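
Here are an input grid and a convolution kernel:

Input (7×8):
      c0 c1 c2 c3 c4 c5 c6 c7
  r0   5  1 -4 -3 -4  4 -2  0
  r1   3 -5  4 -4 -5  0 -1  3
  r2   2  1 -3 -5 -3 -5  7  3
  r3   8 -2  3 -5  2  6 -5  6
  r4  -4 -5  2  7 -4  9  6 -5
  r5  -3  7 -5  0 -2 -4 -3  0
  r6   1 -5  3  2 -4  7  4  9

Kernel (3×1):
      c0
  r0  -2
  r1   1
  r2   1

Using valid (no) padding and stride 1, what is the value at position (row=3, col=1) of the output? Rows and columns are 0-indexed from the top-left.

6

The receptive field on the input at this output position is [-2 / -5 / 7]. Elementwise product with the kernel and sum: -2·-2 + -5·1 + 7·1.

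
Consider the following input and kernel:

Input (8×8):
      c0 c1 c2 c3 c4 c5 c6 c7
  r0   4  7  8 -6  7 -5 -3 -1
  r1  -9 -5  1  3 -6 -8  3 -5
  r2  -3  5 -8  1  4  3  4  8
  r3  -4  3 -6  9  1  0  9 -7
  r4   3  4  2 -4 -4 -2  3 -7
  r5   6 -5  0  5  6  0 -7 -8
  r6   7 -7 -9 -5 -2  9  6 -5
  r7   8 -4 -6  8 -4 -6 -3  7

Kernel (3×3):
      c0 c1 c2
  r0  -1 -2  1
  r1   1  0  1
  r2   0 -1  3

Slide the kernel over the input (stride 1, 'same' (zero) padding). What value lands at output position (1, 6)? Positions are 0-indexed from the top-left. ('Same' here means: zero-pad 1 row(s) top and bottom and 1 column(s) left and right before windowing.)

17

The receptive field on the zero-padded input at this output position is [-5 -3 -1 / -8 3 -5 / 3 4 8]. Elementwise product with the kernel and sum: -5·-1 + -3·-2 + -1·1 + -8·1 + -5·1 + 4·-1 + 8·3.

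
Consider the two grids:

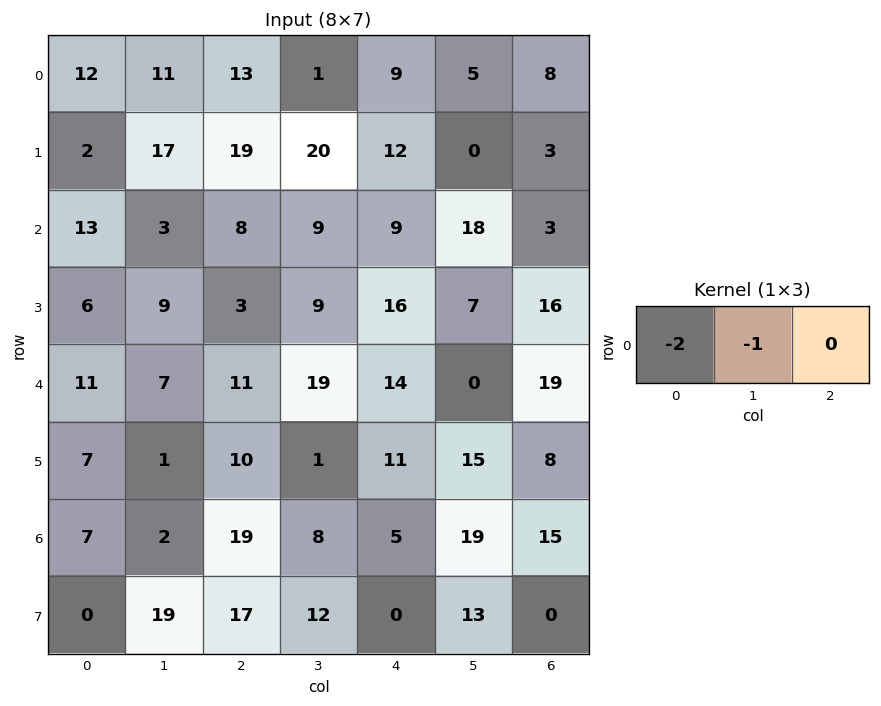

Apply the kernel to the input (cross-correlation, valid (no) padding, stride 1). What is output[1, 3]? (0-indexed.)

The receptive field on the input at this output position is [20 12 0]. Elementwise product with the kernel and sum: 20·-2 + 12·-1.

-52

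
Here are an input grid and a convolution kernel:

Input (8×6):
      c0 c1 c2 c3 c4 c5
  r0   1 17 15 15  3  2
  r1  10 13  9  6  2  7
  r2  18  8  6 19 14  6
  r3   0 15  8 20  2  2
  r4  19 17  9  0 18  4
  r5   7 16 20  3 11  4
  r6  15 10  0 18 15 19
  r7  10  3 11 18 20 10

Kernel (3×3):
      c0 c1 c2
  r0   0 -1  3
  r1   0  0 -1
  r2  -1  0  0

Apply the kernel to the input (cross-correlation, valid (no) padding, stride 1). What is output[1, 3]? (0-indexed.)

-7

The receptive field on the input at this output position is [6 2 7 / 19 14 6 / 20 2 2]. Elementwise product with the kernel and sum: 2·-1 + 7·3 + 6·-1 + 20·-1.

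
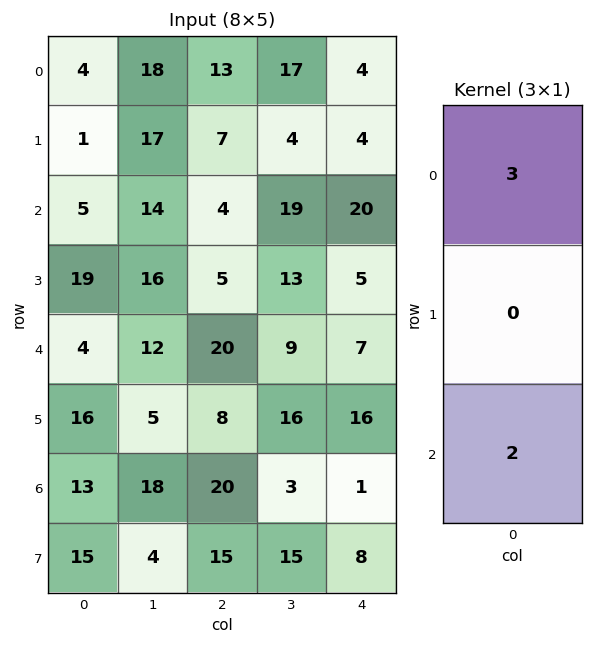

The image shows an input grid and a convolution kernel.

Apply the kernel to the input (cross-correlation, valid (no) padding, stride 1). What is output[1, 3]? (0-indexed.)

The receptive field on the input at this output position is [4 / 19 / 13]. Elementwise product with the kernel and sum: 4·3 + 13·2.

38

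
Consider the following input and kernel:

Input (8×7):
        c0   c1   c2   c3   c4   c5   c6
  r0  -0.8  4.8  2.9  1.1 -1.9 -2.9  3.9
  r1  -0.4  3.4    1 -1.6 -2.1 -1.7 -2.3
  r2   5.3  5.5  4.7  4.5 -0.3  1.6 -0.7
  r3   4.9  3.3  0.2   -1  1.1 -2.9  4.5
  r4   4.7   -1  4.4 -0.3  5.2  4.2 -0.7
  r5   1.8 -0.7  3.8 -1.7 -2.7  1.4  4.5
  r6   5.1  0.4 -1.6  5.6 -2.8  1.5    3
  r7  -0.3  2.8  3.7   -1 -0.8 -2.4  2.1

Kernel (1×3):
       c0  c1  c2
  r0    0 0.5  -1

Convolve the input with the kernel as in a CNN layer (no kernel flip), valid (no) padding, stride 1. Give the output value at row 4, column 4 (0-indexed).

The receptive field on the input at this output position is [5.2 4.2 -0.7]. Elementwise product with the kernel and sum: 4.2·0.5 + -0.7·-1.

2.8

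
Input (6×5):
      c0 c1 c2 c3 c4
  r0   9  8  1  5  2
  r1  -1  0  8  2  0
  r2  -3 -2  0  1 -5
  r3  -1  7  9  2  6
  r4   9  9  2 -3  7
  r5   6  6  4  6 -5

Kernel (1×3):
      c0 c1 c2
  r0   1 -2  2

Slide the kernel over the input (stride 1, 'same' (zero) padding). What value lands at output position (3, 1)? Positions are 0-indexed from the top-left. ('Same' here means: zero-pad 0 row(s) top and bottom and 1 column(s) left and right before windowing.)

The receptive field on the zero-padded input at this output position is [-1 7 9]. Elementwise product with the kernel and sum: -1·1 + 7·-2 + 9·2.

3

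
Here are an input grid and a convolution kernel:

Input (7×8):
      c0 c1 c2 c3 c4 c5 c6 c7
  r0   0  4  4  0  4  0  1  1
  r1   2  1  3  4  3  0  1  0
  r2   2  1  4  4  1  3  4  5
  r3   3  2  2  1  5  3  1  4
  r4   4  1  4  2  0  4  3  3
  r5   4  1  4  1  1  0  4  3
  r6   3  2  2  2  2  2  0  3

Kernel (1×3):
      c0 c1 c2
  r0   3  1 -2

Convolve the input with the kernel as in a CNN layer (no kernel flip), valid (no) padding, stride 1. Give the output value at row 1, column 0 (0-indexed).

1

The receptive field on the input at this output position is [2 1 3]. Elementwise product with the kernel and sum: 2·3 + 1·1 + 3·-2.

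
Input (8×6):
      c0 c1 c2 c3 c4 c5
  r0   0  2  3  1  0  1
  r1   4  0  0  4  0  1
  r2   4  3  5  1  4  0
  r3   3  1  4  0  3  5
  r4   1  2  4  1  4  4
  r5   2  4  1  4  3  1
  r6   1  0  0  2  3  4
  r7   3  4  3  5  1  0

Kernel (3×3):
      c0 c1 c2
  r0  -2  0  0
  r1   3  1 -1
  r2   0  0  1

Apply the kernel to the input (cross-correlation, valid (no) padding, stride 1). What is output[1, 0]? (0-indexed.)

The receptive field on the input at this output position is [4 0 0 / 4 3 5 / 3 1 4]. Elementwise product with the kernel and sum: 4·-2 + 4·3 + 3·1 + 5·-1 + 4·1.

6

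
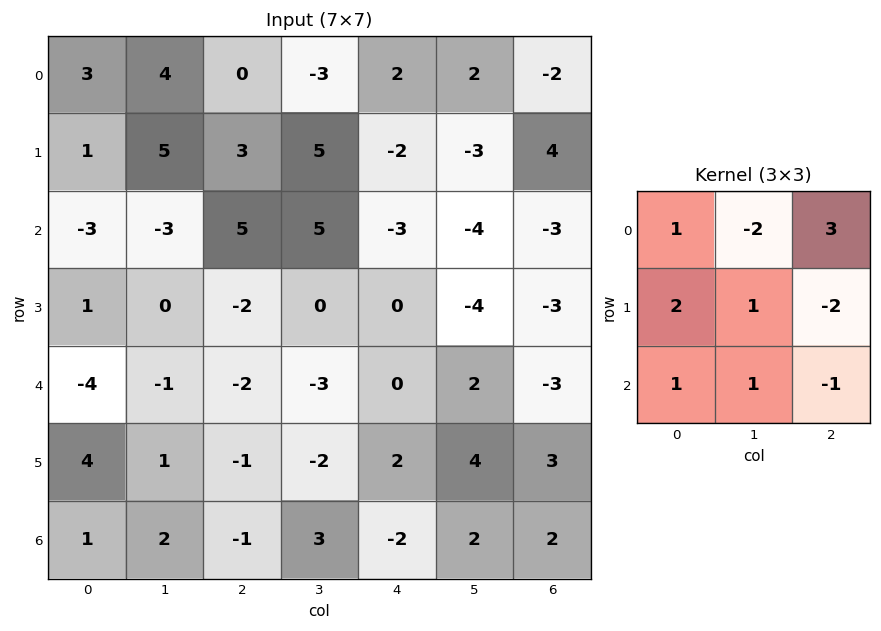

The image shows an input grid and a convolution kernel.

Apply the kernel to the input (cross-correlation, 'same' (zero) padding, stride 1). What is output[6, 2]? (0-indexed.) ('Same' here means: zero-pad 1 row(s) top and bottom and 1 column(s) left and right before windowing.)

-6

The receptive field on the zero-padded input at this output position is [1 -1 -2 / 2 -1 3 / 0 0 0]. Elementwise product with the kernel and sum: 1·1 + -1·-2 + -2·3 + 2·2 + -1·1 + 3·-2 + 0·1 + 0·1 + 0·-1.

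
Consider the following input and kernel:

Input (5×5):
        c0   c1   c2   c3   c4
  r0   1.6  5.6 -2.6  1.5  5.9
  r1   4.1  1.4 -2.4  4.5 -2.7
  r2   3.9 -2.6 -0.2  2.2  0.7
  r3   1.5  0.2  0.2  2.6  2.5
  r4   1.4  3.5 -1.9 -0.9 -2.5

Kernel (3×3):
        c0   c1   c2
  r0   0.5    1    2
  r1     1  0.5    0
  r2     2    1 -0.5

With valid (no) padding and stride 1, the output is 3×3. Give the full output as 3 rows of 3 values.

Output[0,0]: The receptive field on the input at this output position is [1.6 5.6 -2.6 / 4.1 1.4 -2.4 / 3.9 -2.6 -0.2]. Elementwise product with the kernel and sum: 1.6·0.5 + 5.6·1 + -2.6·2 + 4.1·1 + 1.4·0.5 + 3.9·2 + -2.6·1 + -0.2·-0.5.
Output[0,1]: The receptive field on the input at this output position is [5.6 -2.6 1.5 / 1.4 -2.4 4.5 / -2.6 -0.2 2.2]. Elementwise product with the kernel and sum: 5.6·0.5 + -2.6·1 + 1.5·2 + 1.4·1 + -2.4·0.5 + -2.6·2 + -0.2·1 + 2.2·-0.5.

11.3 -3.1 13.3
4.35 3.9 0.55
7.8 8.75 1.55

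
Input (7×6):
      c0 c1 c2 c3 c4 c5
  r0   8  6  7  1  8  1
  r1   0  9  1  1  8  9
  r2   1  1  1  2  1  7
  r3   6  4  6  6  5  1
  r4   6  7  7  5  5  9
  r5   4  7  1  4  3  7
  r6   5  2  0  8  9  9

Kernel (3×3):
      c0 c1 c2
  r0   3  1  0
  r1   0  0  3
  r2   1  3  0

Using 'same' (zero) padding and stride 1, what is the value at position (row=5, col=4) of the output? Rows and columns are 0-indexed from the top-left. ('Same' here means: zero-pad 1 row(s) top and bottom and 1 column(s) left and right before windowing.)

76

The receptive field on the zero-padded input at this output position is [5 5 9 / 4 3 7 / 8 9 9]. Elementwise product with the kernel and sum: 5·3 + 5·1 + 7·3 + 8·1 + 9·3.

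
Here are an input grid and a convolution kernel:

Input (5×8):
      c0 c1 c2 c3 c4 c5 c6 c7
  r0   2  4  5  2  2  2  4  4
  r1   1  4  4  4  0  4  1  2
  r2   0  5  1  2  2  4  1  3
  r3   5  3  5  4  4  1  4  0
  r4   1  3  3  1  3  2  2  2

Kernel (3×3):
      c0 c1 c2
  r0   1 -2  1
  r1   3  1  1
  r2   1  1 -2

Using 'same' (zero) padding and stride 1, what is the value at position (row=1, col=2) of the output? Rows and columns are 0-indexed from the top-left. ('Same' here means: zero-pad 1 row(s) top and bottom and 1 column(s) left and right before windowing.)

The receptive field on the zero-padded input at this output position is [4 5 2 / 4 4 4 / 5 1 2]. Elementwise product with the kernel and sum: 4·1 + 5·-2 + 2·1 + 4·3 + 4·1 + 4·1 + 5·1 + 1·1 + 2·-2.

18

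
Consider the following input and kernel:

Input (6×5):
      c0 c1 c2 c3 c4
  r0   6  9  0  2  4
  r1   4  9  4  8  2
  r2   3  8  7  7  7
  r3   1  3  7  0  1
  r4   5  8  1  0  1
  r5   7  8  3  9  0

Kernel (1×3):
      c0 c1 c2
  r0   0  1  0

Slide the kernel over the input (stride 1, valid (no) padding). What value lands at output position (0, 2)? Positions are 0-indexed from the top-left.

The receptive field on the input at this output position is [0 2 4]. Elementwise product with the kernel and sum: 2·1.

2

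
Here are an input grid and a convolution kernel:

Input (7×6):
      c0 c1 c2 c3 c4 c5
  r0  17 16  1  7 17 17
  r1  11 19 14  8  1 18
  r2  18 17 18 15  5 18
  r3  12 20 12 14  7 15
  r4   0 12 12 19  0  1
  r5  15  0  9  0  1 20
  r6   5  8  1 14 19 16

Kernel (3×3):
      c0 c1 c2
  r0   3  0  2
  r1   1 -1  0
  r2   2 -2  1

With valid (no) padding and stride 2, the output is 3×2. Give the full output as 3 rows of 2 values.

Output[0,0]: The receptive field on the input at this output position is [17 16 1 / 11 19 14 / 18 17 18]. Elementwise product with the kernel and sum: 17·3 + 1·2 + 11·1 + 19·-1 + 18·2 + 17·-2 + 18·1.

65 54
70 48
34 38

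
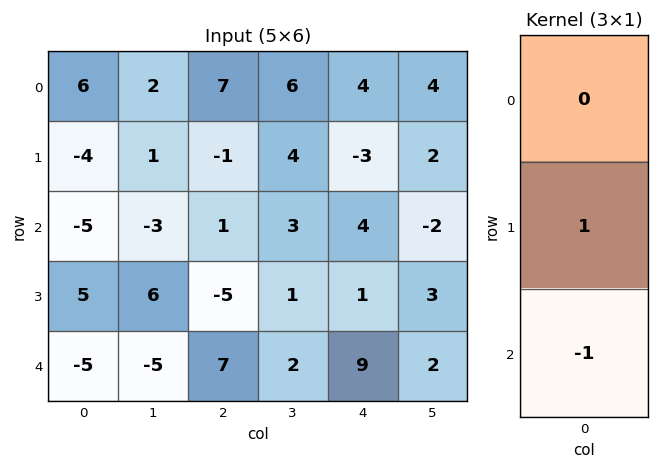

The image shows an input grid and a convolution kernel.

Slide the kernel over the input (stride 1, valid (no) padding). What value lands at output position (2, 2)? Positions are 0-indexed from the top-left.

-12

The receptive field on the input at this output position is [1 / -5 / 7]. Elementwise product with the kernel and sum: -5·1 + 7·-1.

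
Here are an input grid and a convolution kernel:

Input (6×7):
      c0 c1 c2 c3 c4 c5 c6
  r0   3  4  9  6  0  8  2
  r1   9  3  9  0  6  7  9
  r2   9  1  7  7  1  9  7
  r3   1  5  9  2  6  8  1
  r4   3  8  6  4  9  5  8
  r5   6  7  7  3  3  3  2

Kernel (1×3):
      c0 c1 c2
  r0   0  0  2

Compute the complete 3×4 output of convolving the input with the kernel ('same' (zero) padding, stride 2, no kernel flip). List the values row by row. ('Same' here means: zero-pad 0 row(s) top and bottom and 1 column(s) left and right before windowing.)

Output[0,0]: The receptive field on the zero-padded input at this output position is [0 3 4]. Elementwise product with the kernel and sum: 4·2.
Output[0,1]: The receptive field on the zero-padded input at this output position is [4 9 6]. Elementwise product with the kernel and sum: 6·2.

8 12 16 0
2 14 18 0
16 8 10 0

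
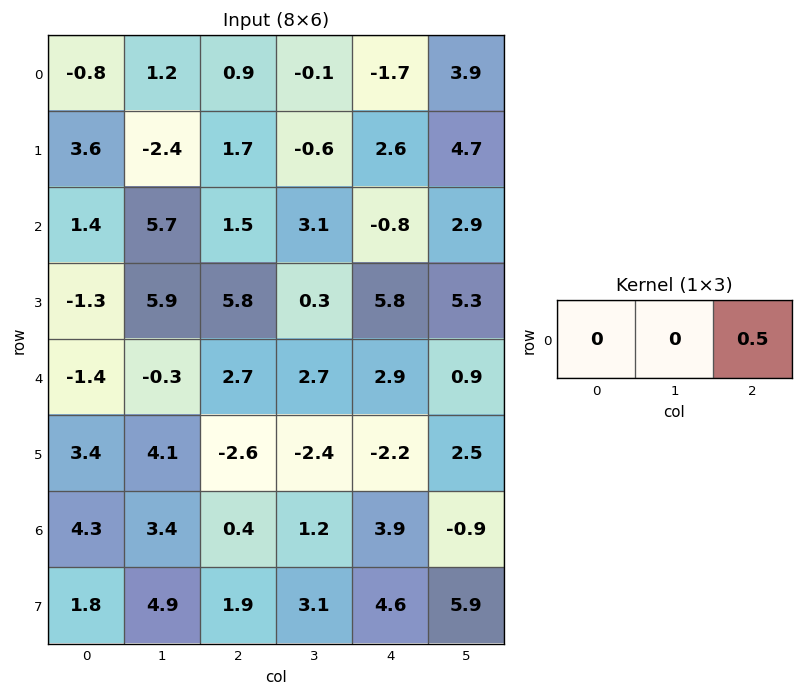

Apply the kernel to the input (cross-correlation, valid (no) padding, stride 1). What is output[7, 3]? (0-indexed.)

The receptive field on the input at this output position is [3.1 4.6 5.9]. Elementwise product with the kernel and sum: 5.9·0.5.

2.95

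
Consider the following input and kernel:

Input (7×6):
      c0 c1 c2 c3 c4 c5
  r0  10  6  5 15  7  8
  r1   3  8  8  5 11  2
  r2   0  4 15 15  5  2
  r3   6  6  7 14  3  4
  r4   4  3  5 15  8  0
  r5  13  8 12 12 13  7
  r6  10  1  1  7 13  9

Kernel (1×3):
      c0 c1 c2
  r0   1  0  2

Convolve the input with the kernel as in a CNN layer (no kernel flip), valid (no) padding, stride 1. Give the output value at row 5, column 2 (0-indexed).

The receptive field on the input at this output position is [12 12 13]. Elementwise product with the kernel and sum: 12·1 + 13·2.

38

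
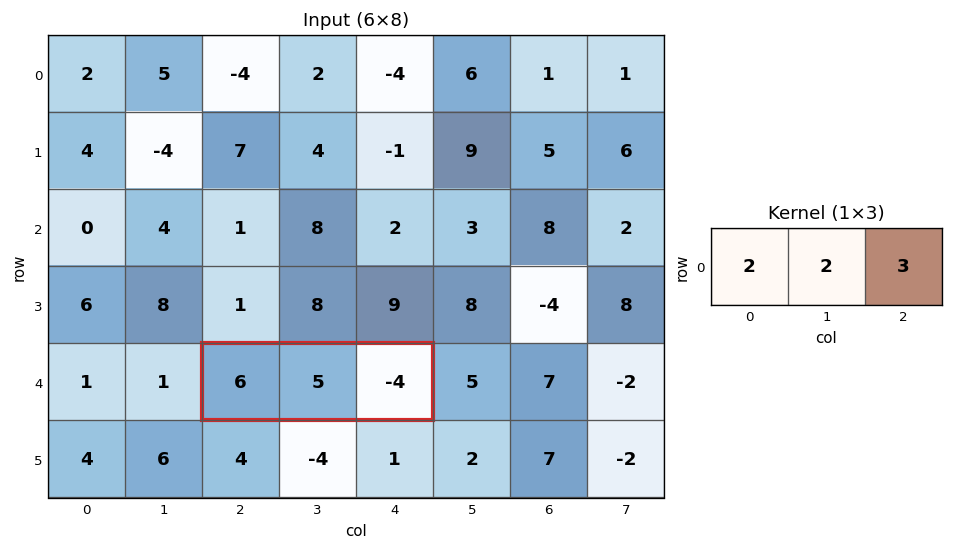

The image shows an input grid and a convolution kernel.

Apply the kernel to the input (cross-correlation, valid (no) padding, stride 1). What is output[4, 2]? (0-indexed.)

10

The receptive field on the input at this output position is [6 5 -4]. Elementwise product with the kernel and sum: 6·2 + 5·2 + -4·3.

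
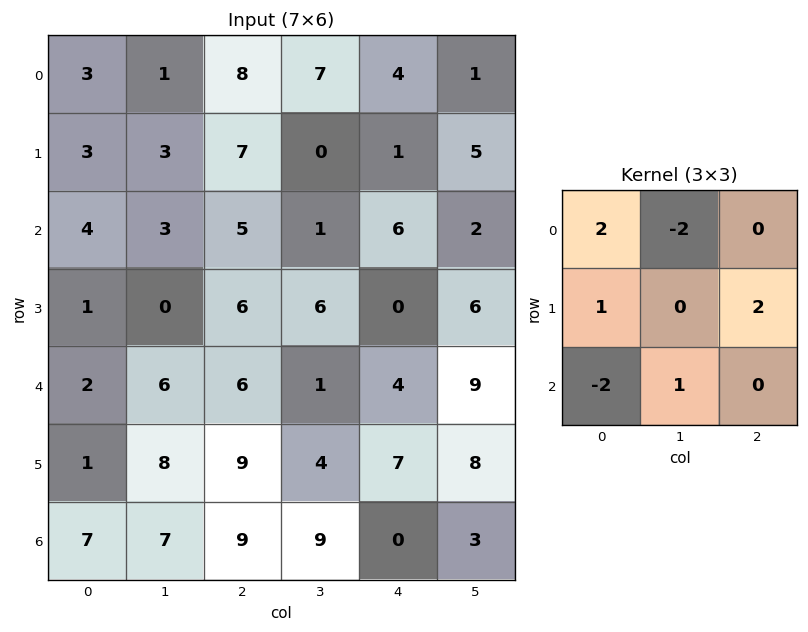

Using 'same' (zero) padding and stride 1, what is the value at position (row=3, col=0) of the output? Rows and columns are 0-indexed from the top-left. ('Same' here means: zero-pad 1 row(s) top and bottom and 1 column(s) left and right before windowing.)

The receptive field on the zero-padded input at this output position is [0 4 3 / 0 1 0 / 0 2 6]. Elementwise product with the kernel and sum: 0·2 + 4·-2 + 0·1 + 0·2 + 0·-2 + 2·1.

-6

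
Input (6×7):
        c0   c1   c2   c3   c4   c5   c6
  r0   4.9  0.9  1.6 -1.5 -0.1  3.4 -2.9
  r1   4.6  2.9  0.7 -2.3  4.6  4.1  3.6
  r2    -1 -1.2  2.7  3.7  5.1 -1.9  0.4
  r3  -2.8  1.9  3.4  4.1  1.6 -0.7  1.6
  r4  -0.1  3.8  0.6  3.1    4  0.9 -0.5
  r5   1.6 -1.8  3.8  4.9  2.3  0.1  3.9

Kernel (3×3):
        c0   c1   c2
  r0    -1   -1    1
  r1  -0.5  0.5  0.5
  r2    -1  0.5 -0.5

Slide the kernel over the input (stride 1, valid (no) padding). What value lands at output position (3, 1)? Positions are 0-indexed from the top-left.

0

The receptive field on the input at this output position is [1.9 3.4 4.1 / 3.8 0.6 3.1 / -1.8 3.8 4.9]. Elementwise product with the kernel and sum: 1.9·-1 + 3.4·-1 + 4.1·1 + 3.8·-0.5 + 0.6·0.5 + 3.1·0.5 + -1.8·-1 + 3.8·0.5 + 4.9·-0.5.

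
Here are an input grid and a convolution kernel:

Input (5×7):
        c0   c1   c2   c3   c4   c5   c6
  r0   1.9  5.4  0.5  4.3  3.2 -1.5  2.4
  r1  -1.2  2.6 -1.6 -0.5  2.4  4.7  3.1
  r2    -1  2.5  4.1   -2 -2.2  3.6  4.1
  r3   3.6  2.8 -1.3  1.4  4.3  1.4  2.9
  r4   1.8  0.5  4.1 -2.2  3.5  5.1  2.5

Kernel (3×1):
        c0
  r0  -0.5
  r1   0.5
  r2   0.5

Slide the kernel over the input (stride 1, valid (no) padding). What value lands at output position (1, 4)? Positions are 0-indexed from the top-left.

-0.15

The receptive field on the input at this output position is [2.4 / -2.2 / 4.3]. Elementwise product with the kernel and sum: 2.4·-0.5 + -2.2·0.5 + 4.3·0.5.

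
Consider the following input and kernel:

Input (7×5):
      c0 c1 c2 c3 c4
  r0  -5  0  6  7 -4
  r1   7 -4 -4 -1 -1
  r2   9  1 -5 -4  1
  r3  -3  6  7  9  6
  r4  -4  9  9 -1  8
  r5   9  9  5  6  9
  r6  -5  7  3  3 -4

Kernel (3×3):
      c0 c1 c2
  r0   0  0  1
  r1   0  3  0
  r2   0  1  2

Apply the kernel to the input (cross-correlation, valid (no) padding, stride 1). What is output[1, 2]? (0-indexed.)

The receptive field on the input at this output position is [-4 -1 -1 / -5 -4 1 / 7 9 6]. Elementwise product with the kernel and sum: -1·1 + -4·3 + 9·1 + 6·2.

8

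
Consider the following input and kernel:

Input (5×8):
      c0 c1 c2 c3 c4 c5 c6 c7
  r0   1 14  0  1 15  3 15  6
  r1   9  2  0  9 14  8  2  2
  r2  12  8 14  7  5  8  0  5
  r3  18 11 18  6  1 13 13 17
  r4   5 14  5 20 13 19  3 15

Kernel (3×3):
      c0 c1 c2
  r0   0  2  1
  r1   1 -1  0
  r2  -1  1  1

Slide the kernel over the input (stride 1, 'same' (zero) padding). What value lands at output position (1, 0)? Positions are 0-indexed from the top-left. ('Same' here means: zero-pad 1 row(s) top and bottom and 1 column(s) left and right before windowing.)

27

The receptive field on the zero-padded input at this output position is [0 1 14 / 0 9 2 / 0 12 8]. Elementwise product with the kernel and sum: 1·2 + 14·1 + 0·1 + 9·-1 + 0·-1 + 12·1 + 8·1.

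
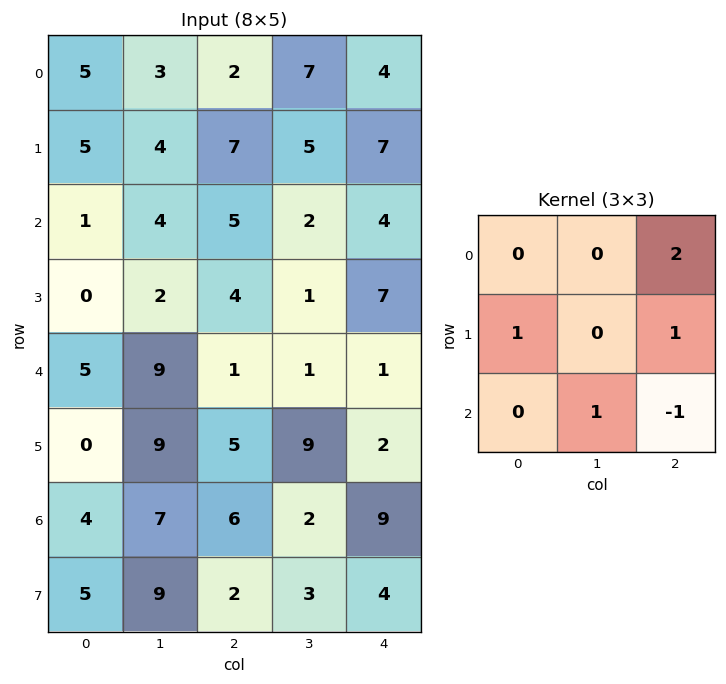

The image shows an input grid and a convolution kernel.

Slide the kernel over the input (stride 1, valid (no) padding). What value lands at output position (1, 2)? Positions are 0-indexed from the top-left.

The receptive field on the input at this output position is [7 5 7 / 5 2 4 / 4 1 7]. Elementwise product with the kernel and sum: 7·2 + 5·1 + 4·1 + 1·1 + 7·-1.

17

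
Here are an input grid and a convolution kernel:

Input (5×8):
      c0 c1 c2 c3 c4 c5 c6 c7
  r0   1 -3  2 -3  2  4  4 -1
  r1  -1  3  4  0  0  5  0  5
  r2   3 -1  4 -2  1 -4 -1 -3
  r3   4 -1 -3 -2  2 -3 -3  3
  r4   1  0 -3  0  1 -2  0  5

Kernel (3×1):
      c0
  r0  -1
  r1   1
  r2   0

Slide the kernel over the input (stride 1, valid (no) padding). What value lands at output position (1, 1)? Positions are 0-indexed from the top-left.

-4

The receptive field on the input at this output position is [3 / -1 / -1]. Elementwise product with the kernel and sum: 3·-1 + -1·1.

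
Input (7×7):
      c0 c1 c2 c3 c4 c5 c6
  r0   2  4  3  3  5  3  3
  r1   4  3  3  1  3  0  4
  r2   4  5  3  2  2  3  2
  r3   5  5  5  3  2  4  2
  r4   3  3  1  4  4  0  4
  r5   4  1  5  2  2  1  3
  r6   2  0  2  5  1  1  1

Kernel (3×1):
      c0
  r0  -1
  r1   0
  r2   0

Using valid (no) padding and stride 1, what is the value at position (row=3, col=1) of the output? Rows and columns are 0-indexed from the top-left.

The receptive field on the input at this output position is [5 / 3 / 1]. Elementwise product with the kernel and sum: 5·-1.

-5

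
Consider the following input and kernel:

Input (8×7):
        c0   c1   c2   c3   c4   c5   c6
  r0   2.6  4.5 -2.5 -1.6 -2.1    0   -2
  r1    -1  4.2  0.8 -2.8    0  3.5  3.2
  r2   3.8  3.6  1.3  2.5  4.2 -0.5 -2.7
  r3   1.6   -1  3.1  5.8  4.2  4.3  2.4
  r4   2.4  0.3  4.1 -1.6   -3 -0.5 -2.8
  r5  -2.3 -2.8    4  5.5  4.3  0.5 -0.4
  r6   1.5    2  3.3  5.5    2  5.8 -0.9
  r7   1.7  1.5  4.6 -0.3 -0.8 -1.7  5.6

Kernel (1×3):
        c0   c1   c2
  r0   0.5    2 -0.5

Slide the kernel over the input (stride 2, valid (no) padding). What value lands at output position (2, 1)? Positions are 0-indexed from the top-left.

0.35

The receptive field on the input at this output position is [4.1 -1.6 -3]. Elementwise product with the kernel and sum: 4.1·0.5 + -1.6·2 + -3·-0.5.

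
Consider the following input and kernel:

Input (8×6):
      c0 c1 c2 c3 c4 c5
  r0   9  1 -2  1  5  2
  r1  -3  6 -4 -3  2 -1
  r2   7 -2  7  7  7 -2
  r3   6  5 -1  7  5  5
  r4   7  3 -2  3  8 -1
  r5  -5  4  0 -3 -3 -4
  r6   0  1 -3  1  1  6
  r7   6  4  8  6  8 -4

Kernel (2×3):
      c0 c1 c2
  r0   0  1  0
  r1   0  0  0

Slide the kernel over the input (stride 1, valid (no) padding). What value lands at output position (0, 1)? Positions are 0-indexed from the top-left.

-2

The receptive field on the input at this output position is [1 -2 1 / 6 -4 -3]. Elementwise product with the kernel and sum: -2·1.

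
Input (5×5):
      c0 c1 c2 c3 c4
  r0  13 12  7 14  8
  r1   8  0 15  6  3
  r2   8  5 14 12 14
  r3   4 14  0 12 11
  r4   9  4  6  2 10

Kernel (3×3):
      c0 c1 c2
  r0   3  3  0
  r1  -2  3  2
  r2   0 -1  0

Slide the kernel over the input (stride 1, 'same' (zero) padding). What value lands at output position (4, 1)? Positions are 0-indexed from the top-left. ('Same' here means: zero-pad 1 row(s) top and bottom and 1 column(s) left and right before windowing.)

60

The receptive field on the zero-padded input at this output position is [4 14 0 / 9 4 6 / 0 0 0]. Elementwise product with the kernel and sum: 4·3 + 14·3 + 9·-2 + 4·3 + 6·2 + 0·-1.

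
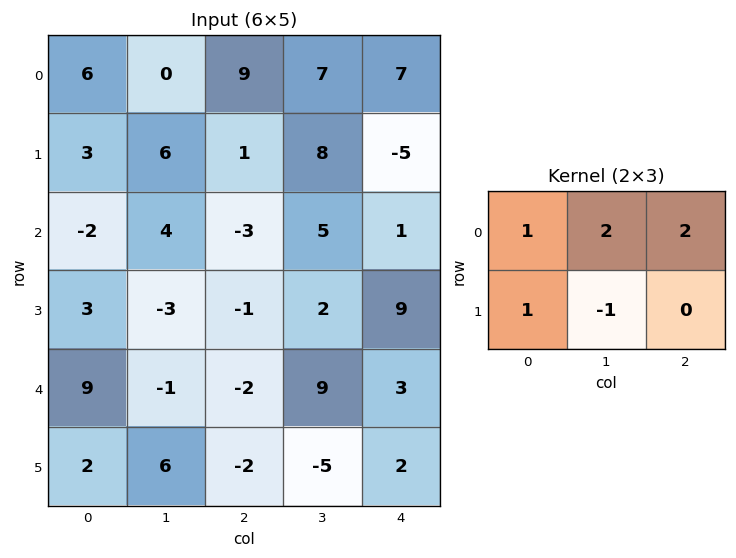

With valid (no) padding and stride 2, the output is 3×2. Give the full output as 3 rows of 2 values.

Output[0,0]: The receptive field on the input at this output position is [6 0 9 / 3 6 1]. Elementwise product with the kernel and sum: 6·1 + 0·2 + 9·2 + 3·1 + 6·-1.

21 30
6 6
-1 25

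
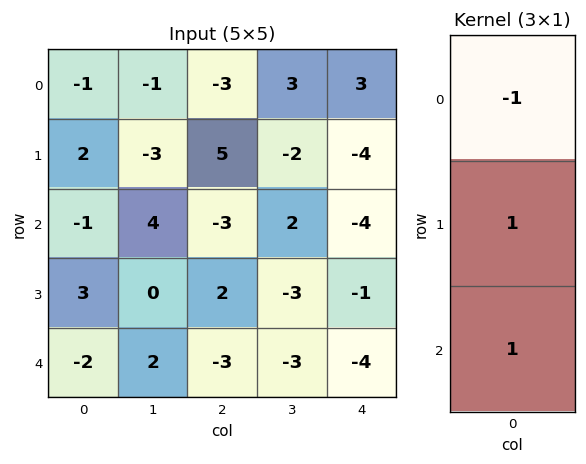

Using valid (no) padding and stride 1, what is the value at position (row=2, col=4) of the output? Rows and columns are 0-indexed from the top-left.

The receptive field on the input at this output position is [-4 / -1 / -4]. Elementwise product with the kernel and sum: -4·-1 + -1·1 + -4·1.

-1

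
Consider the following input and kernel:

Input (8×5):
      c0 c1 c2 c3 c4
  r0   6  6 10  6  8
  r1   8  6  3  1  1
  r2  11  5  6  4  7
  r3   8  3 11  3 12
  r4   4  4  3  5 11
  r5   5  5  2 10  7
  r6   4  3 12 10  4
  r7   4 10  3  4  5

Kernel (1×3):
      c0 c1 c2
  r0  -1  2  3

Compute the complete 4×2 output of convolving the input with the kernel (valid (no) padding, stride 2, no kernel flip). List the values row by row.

Output[0,0]: The receptive field on the input at this output position is [6 6 10]. Elementwise product with the kernel and sum: 6·-1 + 6·2 + 10·3.

36 26
17 23
13 40
38 20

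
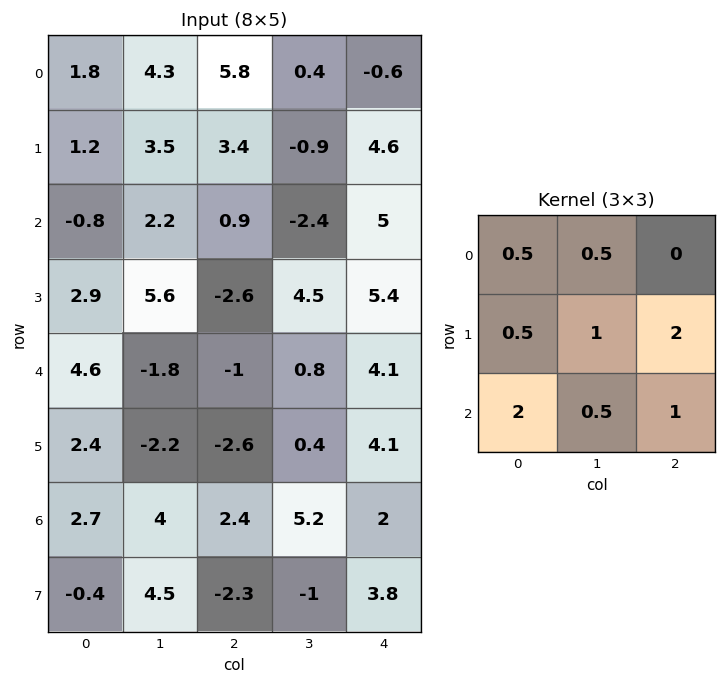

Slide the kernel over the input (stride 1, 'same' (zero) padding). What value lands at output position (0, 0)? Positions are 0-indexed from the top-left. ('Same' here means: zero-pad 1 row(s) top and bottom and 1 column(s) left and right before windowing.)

The receptive field on the zero-padded input at this output position is [0 0 0 / 0 1.8 4.3 / 0 1.2 3.5]. Elementwise product with the kernel and sum: 0·0.5 + 0·0.5 + 0·0.5 + 1.8·1 + 4.3·2 + 0·2 + 1.2·0.5 + 3.5·1.

14.5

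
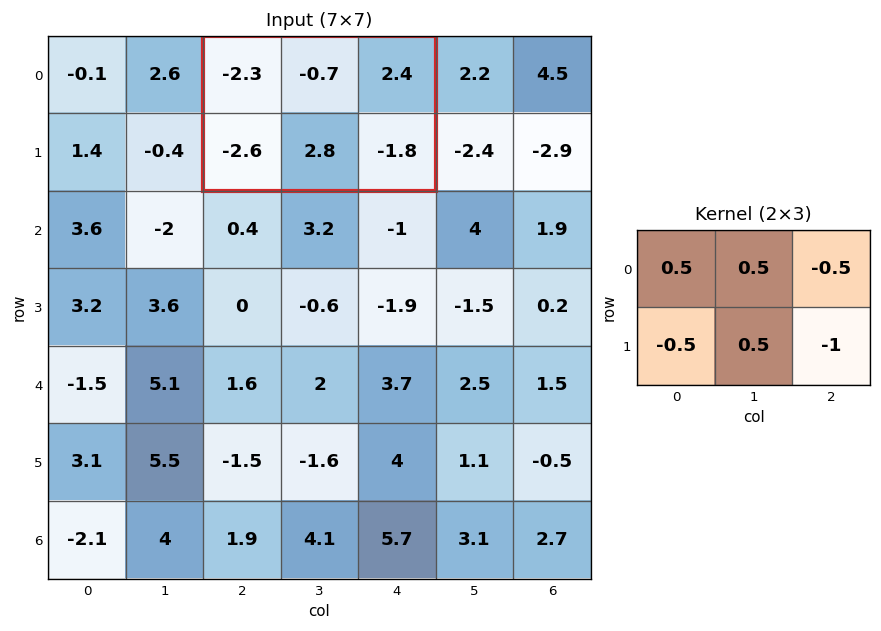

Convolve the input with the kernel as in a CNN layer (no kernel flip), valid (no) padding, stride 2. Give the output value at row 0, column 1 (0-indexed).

The receptive field on the input at this output position is [-2.3 -0.7 2.4 / -2.6 2.8 -1.8]. Elementwise product with the kernel and sum: -2.3·0.5 + -0.7·0.5 + 2.4·-0.5 + -2.6·-0.5 + 2.8·0.5 + -1.8·-1.

1.8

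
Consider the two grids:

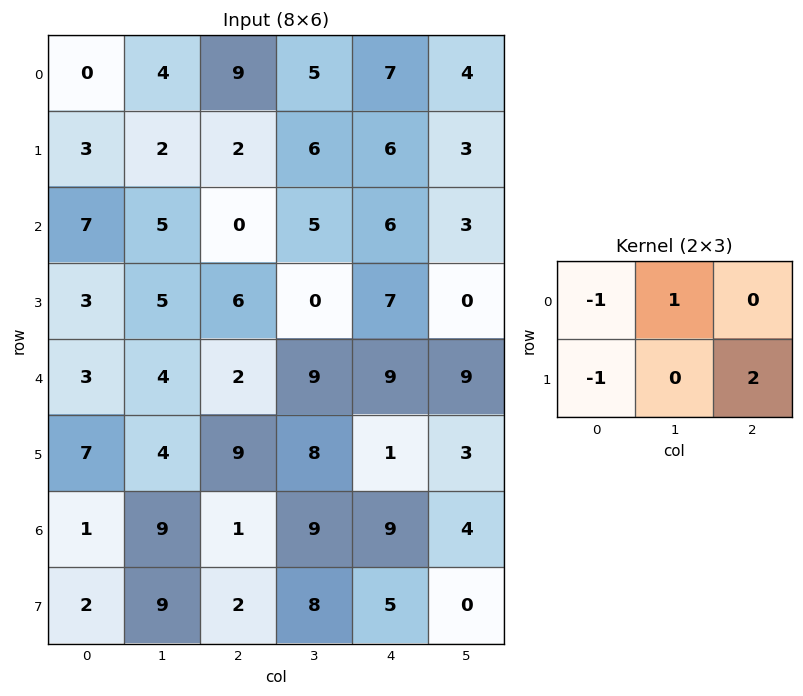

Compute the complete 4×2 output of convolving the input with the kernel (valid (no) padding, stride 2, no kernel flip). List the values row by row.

Output[0,0]: The receptive field on the input at this output position is [0 4 9 / 3 2 2]. Elementwise product with the kernel and sum: 0·-1 + 4·1 + 3·-1 + 2·2.
Output[0,1]: The receptive field on the input at this output position is [9 5 7 / 2 6 6]. Elementwise product with the kernel and sum: 9·-1 + 5·1 + 2·-1 + 6·2.

5 6
7 13
12 0
10 16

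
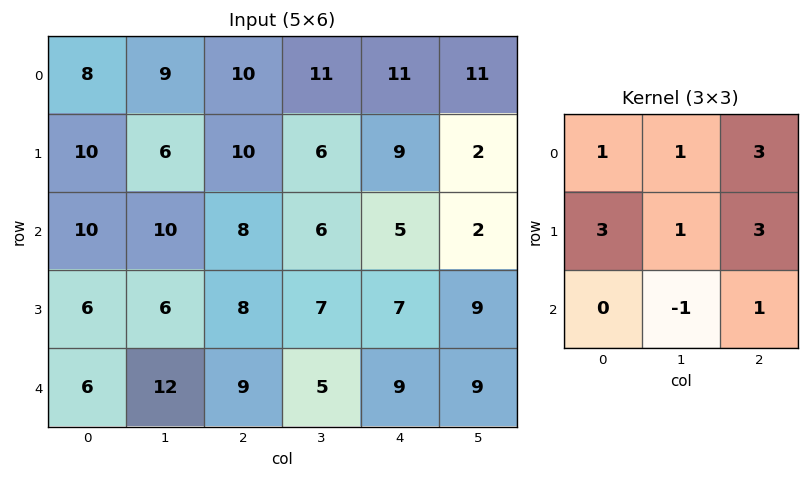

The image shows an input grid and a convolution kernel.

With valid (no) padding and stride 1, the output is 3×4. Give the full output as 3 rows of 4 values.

Output[0,0]: The receptive field on the input at this output position is [8 9 10 / 10 6 10 / 10 10 8]. Elementwise product with the kernel and sum: 8·1 + 9·1 + 10·3 + 10·3 + 6·1 + 10·3 + 10·-1 + 8·1.

111 96 116 85
112 89 88 52
89 79 85 72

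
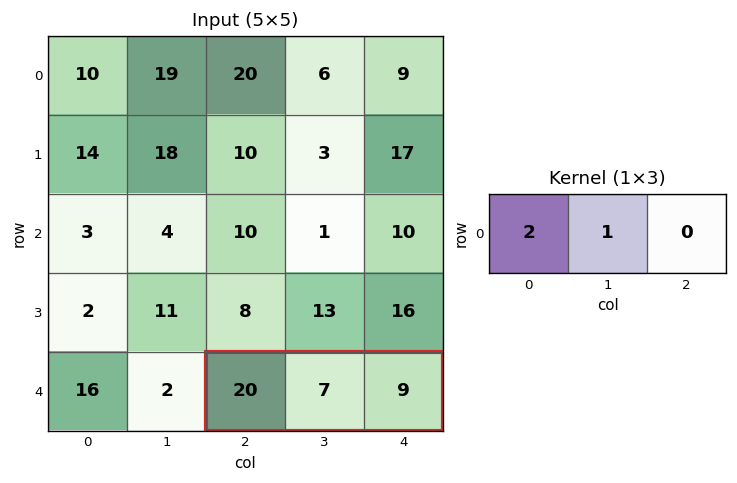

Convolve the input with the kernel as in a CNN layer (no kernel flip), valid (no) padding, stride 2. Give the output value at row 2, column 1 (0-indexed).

The receptive field on the input at this output position is [20 7 9]. Elementwise product with the kernel and sum: 20·2 + 7·1.

47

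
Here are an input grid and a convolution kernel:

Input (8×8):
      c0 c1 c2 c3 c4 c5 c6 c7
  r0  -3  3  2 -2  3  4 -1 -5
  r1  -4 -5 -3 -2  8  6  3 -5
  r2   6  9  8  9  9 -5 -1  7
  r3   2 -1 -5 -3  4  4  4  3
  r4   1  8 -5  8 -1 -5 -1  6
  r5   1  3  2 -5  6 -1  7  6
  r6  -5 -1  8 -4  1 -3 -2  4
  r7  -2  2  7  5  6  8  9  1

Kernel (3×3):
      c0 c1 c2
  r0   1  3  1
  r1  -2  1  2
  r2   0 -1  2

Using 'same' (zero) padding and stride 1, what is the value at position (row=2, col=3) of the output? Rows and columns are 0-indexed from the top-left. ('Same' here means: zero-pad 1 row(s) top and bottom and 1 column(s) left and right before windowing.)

The receptive field on the zero-padded input at this output position is [-3 -2 8 / 8 9 9 / -5 -3 4]. Elementwise product with the kernel and sum: -3·1 + -2·3 + 8·1 + 8·-2 + 9·1 + 9·2 + -3·-1 + 4·2.

21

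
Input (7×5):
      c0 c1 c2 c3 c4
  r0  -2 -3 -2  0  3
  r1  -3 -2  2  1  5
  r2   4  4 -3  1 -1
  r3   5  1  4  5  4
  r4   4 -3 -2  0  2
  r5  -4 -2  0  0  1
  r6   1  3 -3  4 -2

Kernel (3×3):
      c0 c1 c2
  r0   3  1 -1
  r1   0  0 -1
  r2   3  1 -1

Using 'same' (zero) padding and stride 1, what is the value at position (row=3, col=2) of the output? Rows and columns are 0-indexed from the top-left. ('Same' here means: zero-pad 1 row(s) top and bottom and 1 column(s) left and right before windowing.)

The receptive field on the zero-padded input at this output position is [4 -3 1 / 1 4 5 / -3 -2 0]. Elementwise product with the kernel and sum: 4·3 + -3·1 + 1·-1 + 5·-1 + -3·3 + -2·1 + 0·-1.

-8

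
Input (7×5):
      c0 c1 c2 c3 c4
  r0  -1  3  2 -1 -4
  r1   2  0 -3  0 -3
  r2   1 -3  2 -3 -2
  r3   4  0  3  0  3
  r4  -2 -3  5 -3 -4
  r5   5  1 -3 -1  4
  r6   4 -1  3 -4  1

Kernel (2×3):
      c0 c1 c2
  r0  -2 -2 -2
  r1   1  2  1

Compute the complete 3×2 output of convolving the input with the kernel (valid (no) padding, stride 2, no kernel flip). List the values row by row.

Output[0,0]: The receptive field on the input at this output position is [-1 3 2 / 2 0 -3]. Elementwise product with the kernel and sum: -1·-2 + 3·-2 + 2·-2 + 2·1 + 0·2 + -3·1.

-9 0
7 12
4 3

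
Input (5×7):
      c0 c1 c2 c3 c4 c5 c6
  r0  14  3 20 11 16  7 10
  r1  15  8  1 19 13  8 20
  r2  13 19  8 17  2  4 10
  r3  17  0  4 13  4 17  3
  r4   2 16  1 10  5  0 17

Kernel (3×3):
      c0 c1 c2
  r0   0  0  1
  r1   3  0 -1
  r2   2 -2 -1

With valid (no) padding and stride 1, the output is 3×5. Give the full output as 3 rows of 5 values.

Output[0,0]: The receptive field on the input at this output position is [14 3 20 / 15 8 1 / 13 19 8]. Elementwise product with the kernel and sum: 20·1 + 15·3 + 1·-1 + 13·2 + 19·-2 + 8·-1.
Output[0,1]: The receptive field on the input at this output position is [3 20 11 / 8 1 19 / 19 8 17]. Elementwise product with the kernel and sum: 11·1 + 8·3 + 19·-1 + 19·2 + 8·-2 + 17·-1.

44 21 -14 82 15
62 38 13 56 -13
26 24 -13 36 12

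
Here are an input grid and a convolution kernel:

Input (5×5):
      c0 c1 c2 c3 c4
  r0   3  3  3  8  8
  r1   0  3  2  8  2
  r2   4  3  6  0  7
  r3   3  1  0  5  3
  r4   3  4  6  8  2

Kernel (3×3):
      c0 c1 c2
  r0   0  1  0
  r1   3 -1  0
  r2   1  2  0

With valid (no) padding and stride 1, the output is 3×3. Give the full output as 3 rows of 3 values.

10 25 12
17 6 36
22 25 17

Output[0,0]: The receptive field on the input at this output position is [3 3 3 / 0 3 2 / 4 3 6]. Elementwise product with the kernel and sum: 3·1 + 0·3 + 3·-1 + 4·1 + 3·2.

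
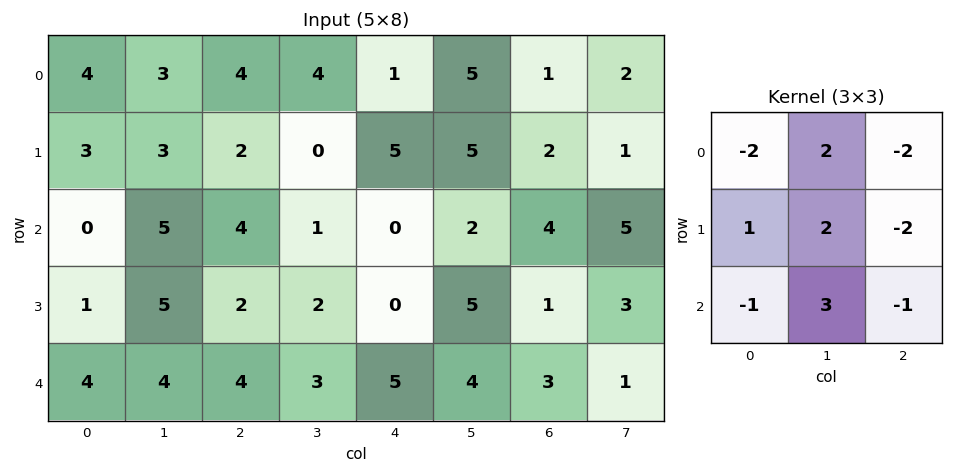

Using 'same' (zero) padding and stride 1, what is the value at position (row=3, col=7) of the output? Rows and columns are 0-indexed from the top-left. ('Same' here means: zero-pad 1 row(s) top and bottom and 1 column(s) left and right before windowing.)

9

The receptive field on the zero-padded input at this output position is [4 5 0 / 1 3 0 / 3 1 0]. Elementwise product with the kernel and sum: 4·-2 + 5·2 + 0·-2 + 1·1 + 3·2 + 0·-2 + 3·-1 + 1·3 + 0·-1.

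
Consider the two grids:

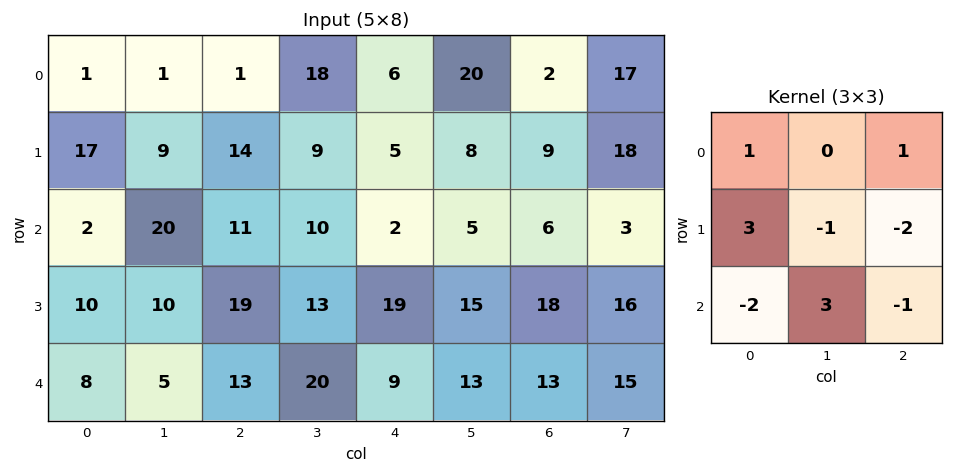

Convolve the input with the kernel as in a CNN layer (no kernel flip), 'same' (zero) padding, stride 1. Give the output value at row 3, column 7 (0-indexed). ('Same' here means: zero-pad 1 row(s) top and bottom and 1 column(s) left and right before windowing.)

The receptive field on the zero-padded input at this output position is [6 3 0 / 18 16 0 / 13 15 0]. Elementwise product with the kernel and sum: 6·1 + 0·1 + 18·3 + 16·-1 + 0·-2 + 13·-2 + 15·3 + 0·-1.

63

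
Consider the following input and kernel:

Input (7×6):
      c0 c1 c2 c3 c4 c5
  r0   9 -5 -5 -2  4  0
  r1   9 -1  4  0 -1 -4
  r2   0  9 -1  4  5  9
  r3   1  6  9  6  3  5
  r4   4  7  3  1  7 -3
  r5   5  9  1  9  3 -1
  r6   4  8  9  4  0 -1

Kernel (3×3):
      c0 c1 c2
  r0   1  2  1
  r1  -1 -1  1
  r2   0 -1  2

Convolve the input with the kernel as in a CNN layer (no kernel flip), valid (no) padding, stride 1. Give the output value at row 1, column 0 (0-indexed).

13

The receptive field on the input at this output position is [9 -1 4 / 0 9 -1 / 1 6 9]. Elementwise product with the kernel and sum: 9·1 + -1·2 + 4·1 + 0·-1 + 9·-1 + -1·1 + 6·-1 + 9·2.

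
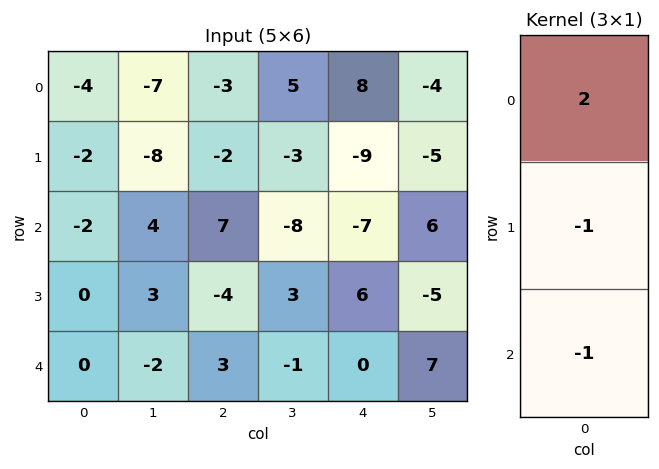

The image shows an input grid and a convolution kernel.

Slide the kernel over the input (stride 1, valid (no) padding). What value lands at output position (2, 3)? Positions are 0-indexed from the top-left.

The receptive field on the input at this output position is [-8 / 3 / -1]. Elementwise product with the kernel and sum: -8·2 + 3·-1 + -1·-1.

-18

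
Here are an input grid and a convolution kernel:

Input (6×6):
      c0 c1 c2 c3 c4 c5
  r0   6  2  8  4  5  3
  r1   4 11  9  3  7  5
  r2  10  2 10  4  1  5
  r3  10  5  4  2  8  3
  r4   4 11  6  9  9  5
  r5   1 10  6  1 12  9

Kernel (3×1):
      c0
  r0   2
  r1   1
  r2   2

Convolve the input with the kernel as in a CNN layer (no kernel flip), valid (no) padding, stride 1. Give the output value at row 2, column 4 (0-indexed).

The receptive field on the input at this output position is [1 / 8 / 9]. Elementwise product with the kernel and sum: 1·2 + 8·1 + 9·2.

28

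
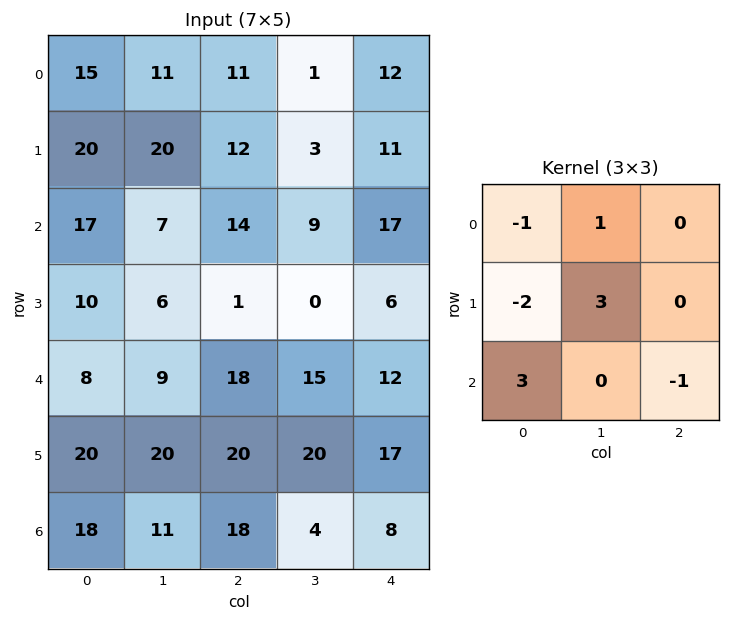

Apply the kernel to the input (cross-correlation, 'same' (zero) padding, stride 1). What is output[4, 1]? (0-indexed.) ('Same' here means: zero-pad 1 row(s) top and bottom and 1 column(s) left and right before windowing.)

The receptive field on the zero-padded input at this output position is [10 6 1 / 8 9 18 / 20 20 20]. Elementwise product with the kernel and sum: 10·-1 + 6·1 + 8·-2 + 9·3 + 20·3 + 20·-1.

47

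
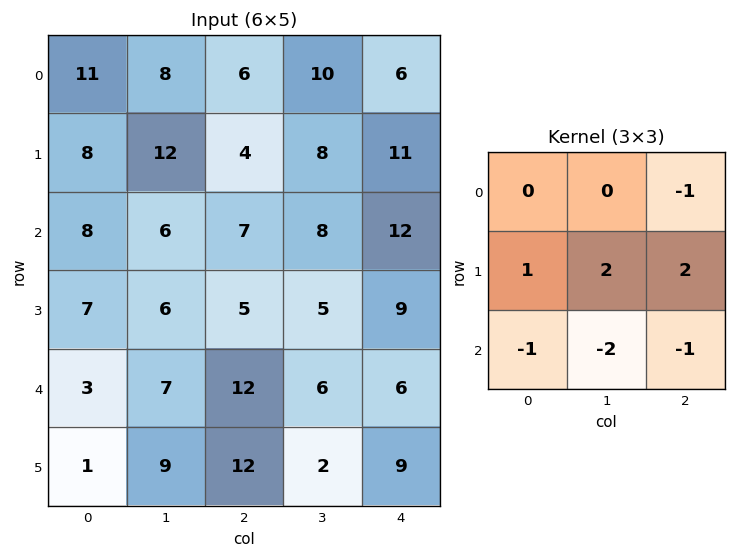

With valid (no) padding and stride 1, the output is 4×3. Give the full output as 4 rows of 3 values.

Output[0,0]: The receptive field on the input at this output position is [11 8 6 / 8 12 4 / 8 6 7]. Elementwise product with the kernel and sum: 6·-1 + 8·1 + 12·2 + 4·2 + 8·-1 + 6·-2 + 7·-1.

7 -2 1
6 7 12
-7 -19 -9
5 3 2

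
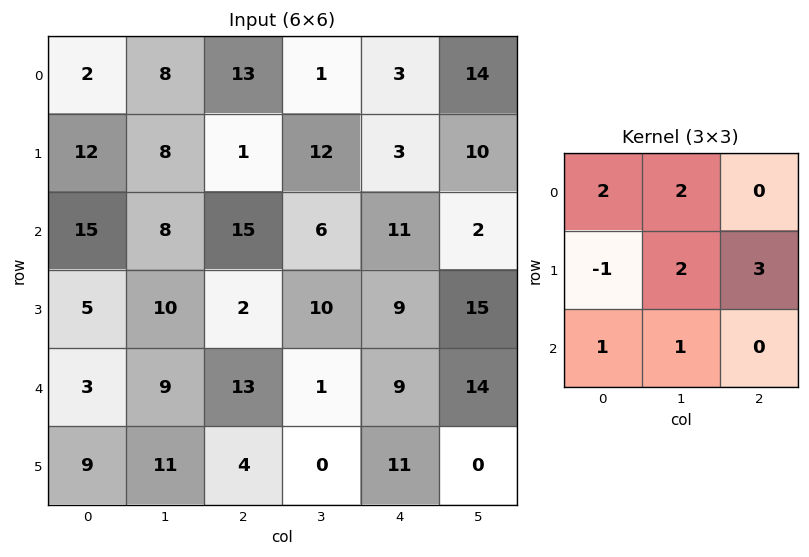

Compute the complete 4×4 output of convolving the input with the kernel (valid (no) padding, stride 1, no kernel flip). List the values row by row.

50 95 81 49
101 70 68 71
79 92 101 97
104 59 44 108

Output[0,0]: The receptive field on the input at this output position is [2 8 13 / 12 8 1 / 15 8 15]. Elementwise product with the kernel and sum: 2·2 + 8·2 + 12·-1 + 8·2 + 1·3 + 15·1 + 8·1.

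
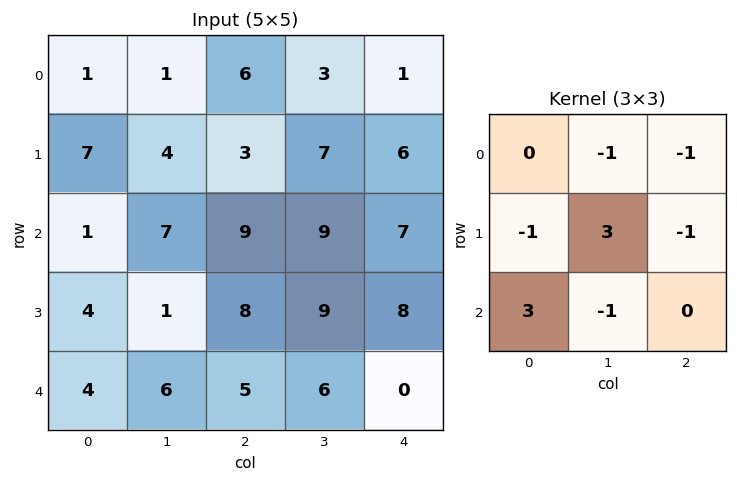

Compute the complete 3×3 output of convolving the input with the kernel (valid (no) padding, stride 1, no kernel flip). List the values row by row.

-9 1 26
15 -4 13
-19 9 4

Output[0,0]: The receptive field on the input at this output position is [1 1 6 / 7 4 3 / 1 7 9]. Elementwise product with the kernel and sum: 1·-1 + 6·-1 + 7·-1 + 4·3 + 3·-1 + 1·3 + 7·-1.
Output[0,1]: The receptive field on the input at this output position is [1 6 3 / 4 3 7 / 7 9 9]. Elementwise product with the kernel and sum: 6·-1 + 3·-1 + 4·-1 + 3·3 + 7·-1 + 7·3 + 9·-1.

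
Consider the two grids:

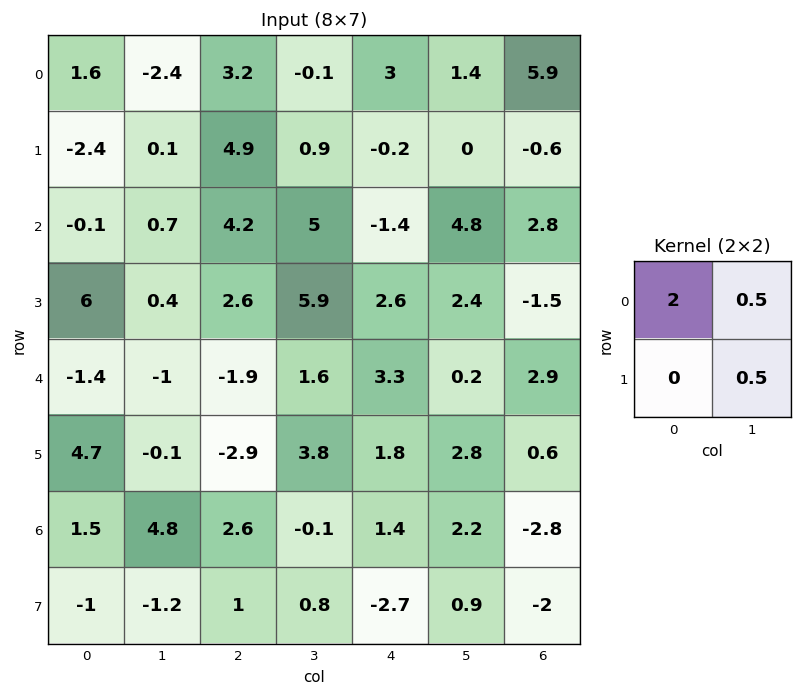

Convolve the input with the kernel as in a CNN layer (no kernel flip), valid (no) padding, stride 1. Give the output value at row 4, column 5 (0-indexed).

The receptive field on the input at this output position is [0.2 2.9 / 2.8 0.6]. Elementwise product with the kernel and sum: 0.2·2 + 2.9·0.5 + 0.6·0.5.

2.15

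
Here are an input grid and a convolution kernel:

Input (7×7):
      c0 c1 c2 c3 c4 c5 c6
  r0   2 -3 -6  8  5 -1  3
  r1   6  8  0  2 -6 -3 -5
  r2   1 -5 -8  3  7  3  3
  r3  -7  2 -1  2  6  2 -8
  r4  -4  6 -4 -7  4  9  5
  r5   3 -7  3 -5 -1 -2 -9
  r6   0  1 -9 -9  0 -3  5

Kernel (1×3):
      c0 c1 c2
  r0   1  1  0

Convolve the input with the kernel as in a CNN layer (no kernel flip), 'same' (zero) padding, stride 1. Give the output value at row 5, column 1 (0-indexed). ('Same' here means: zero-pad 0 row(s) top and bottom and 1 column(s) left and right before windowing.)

-4

The receptive field on the zero-padded input at this output position is [3 -7 3]. Elementwise product with the kernel and sum: 3·1 + -7·1.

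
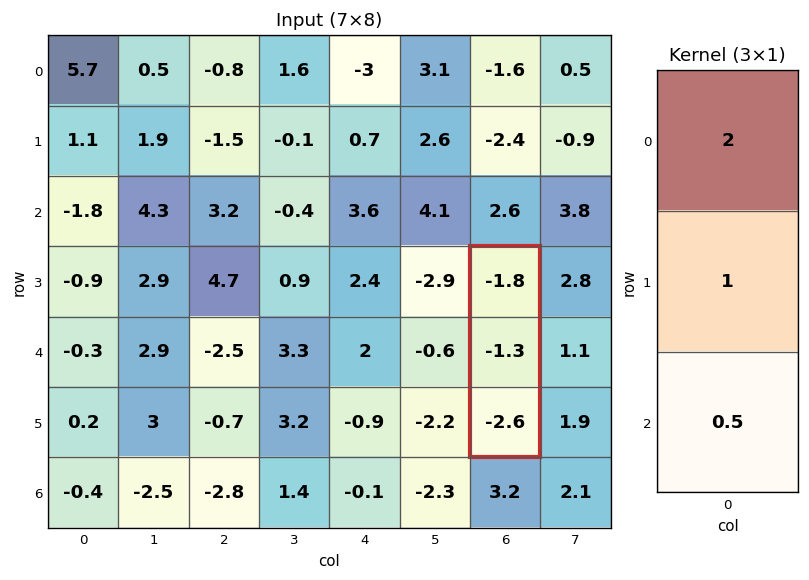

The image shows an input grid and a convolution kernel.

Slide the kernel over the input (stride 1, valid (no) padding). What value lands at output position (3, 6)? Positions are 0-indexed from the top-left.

The receptive field on the input at this output position is [-1.8 / -1.3 / -2.6]. Elementwise product with the kernel and sum: -1.8·2 + -1.3·1 + -2.6·0.5.

-6.2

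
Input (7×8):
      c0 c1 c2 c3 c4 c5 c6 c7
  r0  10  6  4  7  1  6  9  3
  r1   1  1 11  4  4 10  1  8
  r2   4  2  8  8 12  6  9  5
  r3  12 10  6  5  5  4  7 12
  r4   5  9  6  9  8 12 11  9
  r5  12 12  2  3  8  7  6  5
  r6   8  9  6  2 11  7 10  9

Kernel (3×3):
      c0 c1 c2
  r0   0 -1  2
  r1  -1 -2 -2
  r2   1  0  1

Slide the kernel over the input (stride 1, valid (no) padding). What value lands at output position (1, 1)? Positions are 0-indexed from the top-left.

The receptive field on the input at this output position is [1 11 4 / 2 8 8 / 10 6 5]. Elementwise product with the kernel and sum: 11·-1 + 4·2 + 2·-1 + 8·-2 + 8·-2 + 10·1 + 5·1.

-22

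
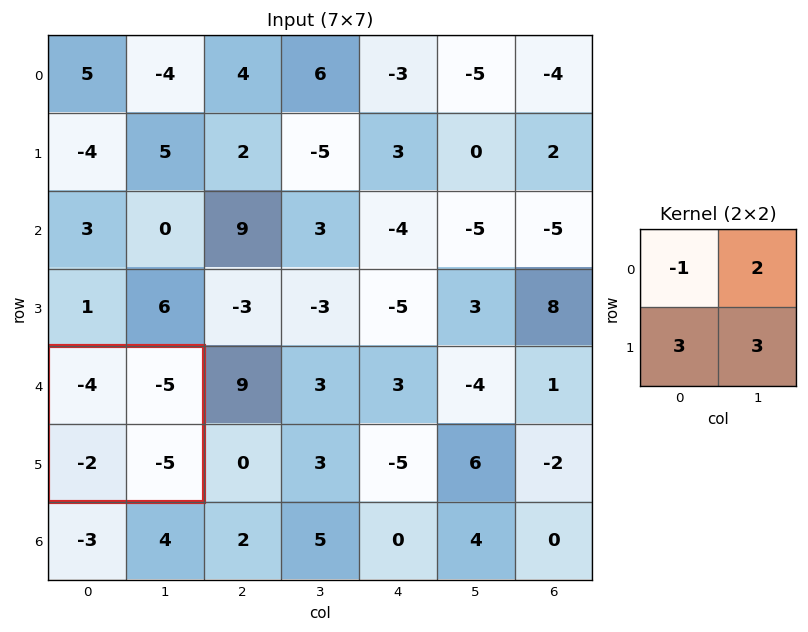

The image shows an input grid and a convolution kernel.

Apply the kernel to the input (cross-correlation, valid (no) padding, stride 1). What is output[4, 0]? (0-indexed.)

-27

The receptive field on the input at this output position is [-4 -5 / -2 -5]. Elementwise product with the kernel and sum: -4·-1 + -5·2 + -2·3 + -5·3.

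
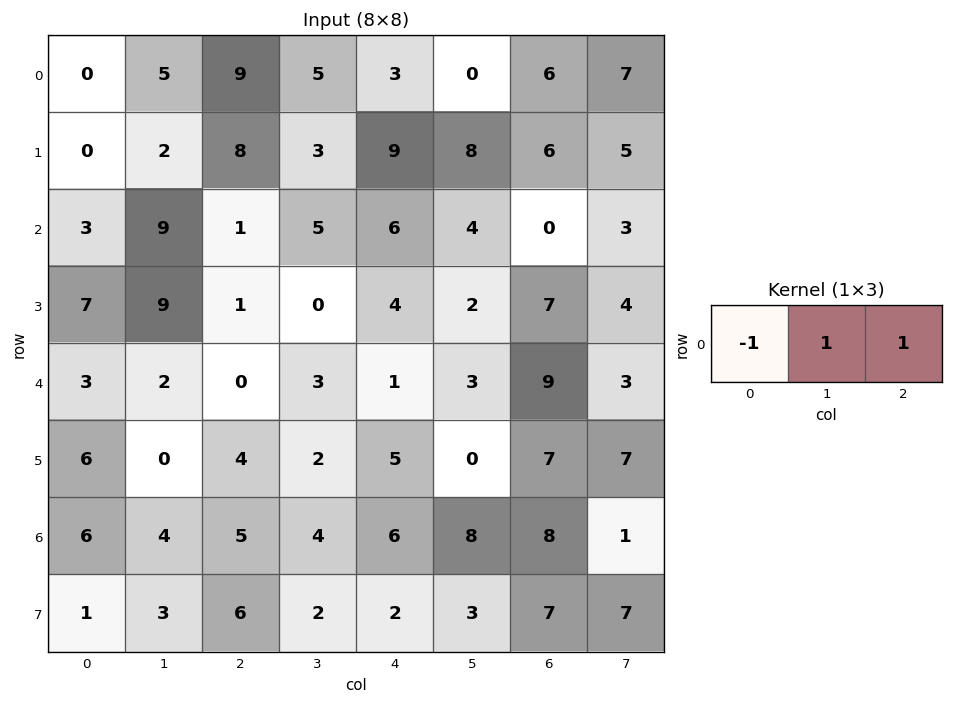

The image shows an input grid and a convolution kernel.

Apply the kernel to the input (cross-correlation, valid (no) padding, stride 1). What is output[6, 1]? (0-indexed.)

The receptive field on the input at this output position is [4 5 4]. Elementwise product with the kernel and sum: 4·-1 + 5·1 + 4·1.

5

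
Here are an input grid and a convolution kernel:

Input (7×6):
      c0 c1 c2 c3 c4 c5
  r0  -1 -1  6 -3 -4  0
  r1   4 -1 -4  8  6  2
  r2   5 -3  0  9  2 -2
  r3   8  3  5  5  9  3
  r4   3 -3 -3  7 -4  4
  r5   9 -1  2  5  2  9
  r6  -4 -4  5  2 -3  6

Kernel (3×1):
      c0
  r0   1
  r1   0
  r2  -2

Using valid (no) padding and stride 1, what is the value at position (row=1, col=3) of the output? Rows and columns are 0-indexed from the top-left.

The receptive field on the input at this output position is [8 / 9 / 5]. Elementwise product with the kernel and sum: 8·1 + 5·-2.

-2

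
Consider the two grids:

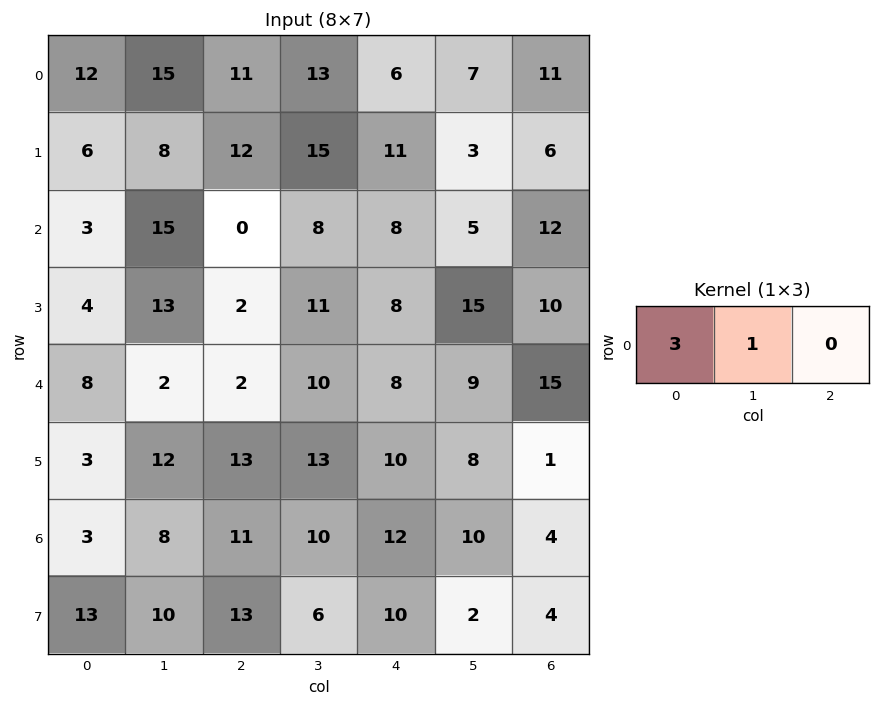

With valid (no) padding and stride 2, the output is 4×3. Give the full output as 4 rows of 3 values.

51 46 25
24 8 29
26 16 33
17 43 46

Output[0,0]: The receptive field on the input at this output position is [12 15 11]. Elementwise product with the kernel and sum: 12·3 + 15·1.
Output[0,1]: The receptive field on the input at this output position is [11 13 6]. Elementwise product with the kernel and sum: 11·3 + 13·1.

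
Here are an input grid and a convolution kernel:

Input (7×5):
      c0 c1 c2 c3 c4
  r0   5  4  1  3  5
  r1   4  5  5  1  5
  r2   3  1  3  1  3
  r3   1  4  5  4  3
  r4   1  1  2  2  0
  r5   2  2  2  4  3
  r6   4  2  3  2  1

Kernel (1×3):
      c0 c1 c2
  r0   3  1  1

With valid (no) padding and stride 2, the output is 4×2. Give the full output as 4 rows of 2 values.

20 11
13 13
6 8
17 12

Output[0,0]: The receptive field on the input at this output position is [5 4 1]. Elementwise product with the kernel and sum: 5·3 + 4·1 + 1·1.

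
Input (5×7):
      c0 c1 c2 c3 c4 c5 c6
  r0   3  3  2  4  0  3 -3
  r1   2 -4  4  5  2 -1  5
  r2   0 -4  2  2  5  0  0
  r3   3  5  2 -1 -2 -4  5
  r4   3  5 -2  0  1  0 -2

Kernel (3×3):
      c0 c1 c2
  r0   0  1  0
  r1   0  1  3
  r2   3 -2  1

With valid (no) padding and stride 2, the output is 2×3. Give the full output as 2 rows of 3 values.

Output[0,0]: The receptive field on the input at this output position is [3 3 2 / 2 -4 4 / 0 -4 2]. Elementwise product with the kernel and sum: 3·1 + -4·1 + 4·3 + 0·3 + -4·-2 + 2·1.
Output[0,1]: The receptive field on the input at this output position is [2 4 0 / 4 5 2 / 2 2 5]. Elementwise product with the kernel and sum: 4·1 + 5·1 + 2·3 + 2·3 + 2·-2 + 5·1.

21 22 32
4 -10 12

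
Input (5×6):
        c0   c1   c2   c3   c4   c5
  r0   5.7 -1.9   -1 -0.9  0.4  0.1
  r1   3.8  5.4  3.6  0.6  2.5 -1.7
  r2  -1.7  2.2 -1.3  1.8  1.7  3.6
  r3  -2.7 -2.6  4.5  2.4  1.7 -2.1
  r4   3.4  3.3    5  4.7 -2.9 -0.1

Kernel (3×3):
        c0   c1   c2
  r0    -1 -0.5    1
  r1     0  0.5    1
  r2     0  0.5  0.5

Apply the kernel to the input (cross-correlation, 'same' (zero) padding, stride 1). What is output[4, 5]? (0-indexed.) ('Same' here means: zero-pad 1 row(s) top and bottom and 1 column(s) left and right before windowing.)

The receptive field on the zero-padded input at this output position is [1.7 -2.1 0 / -2.9 -0.1 0 / 0 0 0]. Elementwise product with the kernel and sum: 1.7·-1 + -2.1·-0.5 + 0·1 + -0.1·0.5 + 0·1 + 0·0.5 + 0·0.5.

-0.7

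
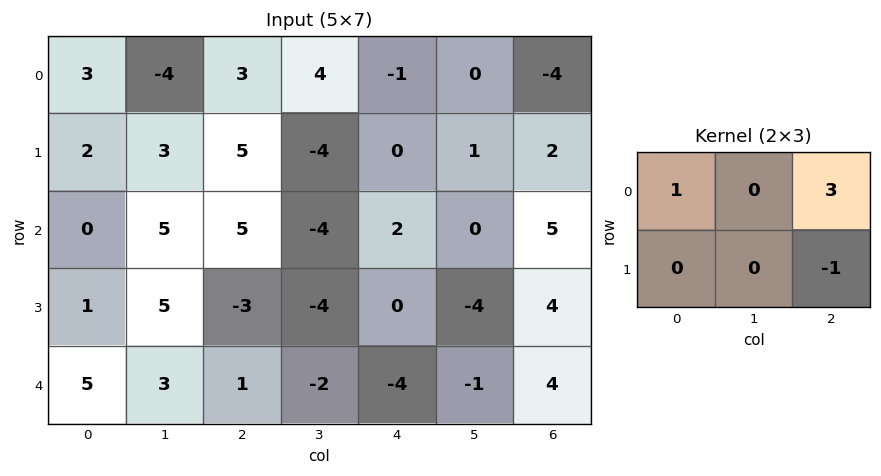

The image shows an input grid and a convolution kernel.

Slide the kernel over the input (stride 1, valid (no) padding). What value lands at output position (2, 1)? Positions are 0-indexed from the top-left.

The receptive field on the input at this output position is [5 5 -4 / 5 -3 -4]. Elementwise product with the kernel and sum: 5·1 + -4·3 + -4·-1.

-3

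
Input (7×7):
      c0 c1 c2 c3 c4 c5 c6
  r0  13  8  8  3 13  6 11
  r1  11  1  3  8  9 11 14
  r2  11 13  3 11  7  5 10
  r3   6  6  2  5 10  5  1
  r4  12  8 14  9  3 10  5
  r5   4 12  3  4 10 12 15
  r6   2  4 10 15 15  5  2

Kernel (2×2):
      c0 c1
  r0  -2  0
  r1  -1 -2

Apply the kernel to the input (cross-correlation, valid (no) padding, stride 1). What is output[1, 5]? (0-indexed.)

-47

The receptive field on the input at this output position is [11 14 / 5 10]. Elementwise product with the kernel and sum: 11·-2 + 5·-1 + 10·-2.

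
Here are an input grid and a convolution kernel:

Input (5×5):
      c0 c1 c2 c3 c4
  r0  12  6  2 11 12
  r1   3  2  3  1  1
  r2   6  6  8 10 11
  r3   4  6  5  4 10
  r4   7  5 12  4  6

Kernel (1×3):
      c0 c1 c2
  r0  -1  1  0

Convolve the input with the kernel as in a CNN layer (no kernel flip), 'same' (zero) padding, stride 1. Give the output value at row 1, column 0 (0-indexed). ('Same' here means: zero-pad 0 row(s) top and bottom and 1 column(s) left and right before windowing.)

3

The receptive field on the zero-padded input at this output position is [0 3 2]. Elementwise product with the kernel and sum: 0·-1 + 3·1.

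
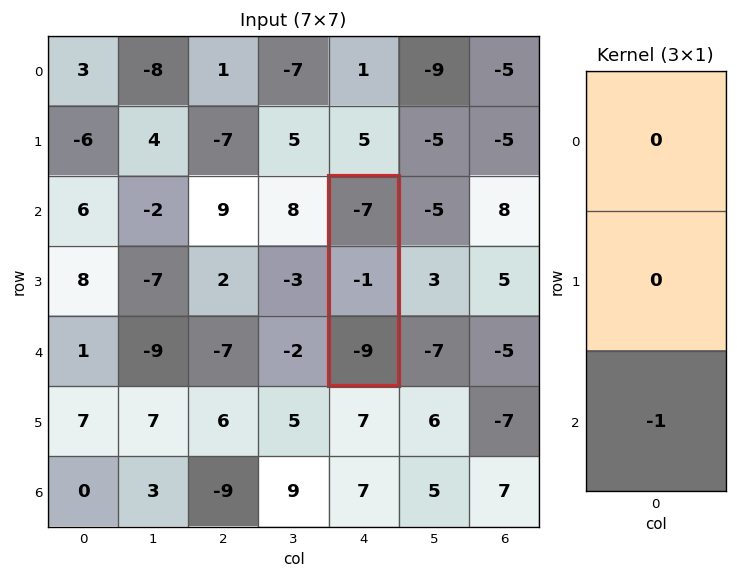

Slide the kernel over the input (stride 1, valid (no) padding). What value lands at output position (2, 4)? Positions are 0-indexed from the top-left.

9

The receptive field on the input at this output position is [-7 / -1 / -9]. Elementwise product with the kernel and sum: -9·-1.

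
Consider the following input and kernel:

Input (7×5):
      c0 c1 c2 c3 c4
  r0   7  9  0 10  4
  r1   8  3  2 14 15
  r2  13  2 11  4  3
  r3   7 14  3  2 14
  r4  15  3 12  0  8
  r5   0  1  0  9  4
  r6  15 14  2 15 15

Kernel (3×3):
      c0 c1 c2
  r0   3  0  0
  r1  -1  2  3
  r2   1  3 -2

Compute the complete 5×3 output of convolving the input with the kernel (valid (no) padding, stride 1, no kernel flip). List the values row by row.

22 97 88
91 60 -7
69 43 72
51 46 40
100 25 83

Output[0,0]: The receptive field on the input at this output position is [7 9 0 / 8 3 2 / 13 2 11]. Elementwise product with the kernel and sum: 7·3 + 8·-1 + 3·2 + 2·3 + 13·1 + 2·3 + 11·-2.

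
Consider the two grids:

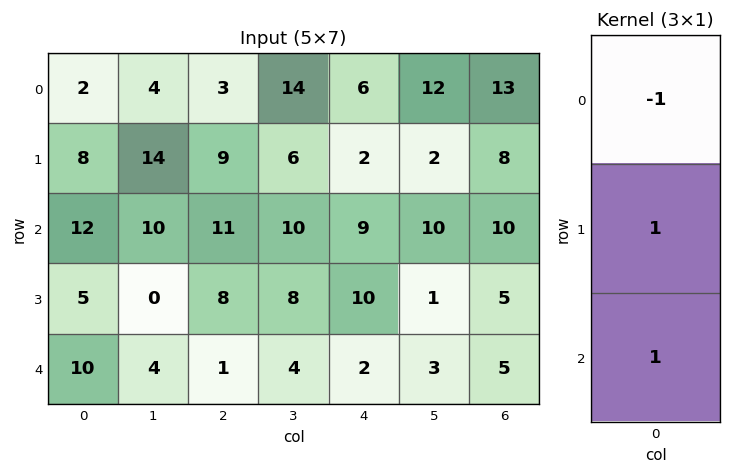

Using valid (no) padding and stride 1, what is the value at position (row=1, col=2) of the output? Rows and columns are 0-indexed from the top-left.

The receptive field on the input at this output position is [9 / 11 / 8]. Elementwise product with the kernel and sum: 9·-1 + 11·1 + 8·1.

10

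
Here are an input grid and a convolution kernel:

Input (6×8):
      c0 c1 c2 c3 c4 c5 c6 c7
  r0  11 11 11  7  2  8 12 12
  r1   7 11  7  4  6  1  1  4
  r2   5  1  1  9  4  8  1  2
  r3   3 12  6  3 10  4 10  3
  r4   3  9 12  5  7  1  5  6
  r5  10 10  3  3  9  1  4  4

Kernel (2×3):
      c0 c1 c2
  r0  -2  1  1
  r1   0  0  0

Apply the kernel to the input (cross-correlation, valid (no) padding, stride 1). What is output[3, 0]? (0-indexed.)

12

The receptive field on the input at this output position is [3 12 6 / 3 9 12]. Elementwise product with the kernel and sum: 3·-2 + 12·1 + 6·1.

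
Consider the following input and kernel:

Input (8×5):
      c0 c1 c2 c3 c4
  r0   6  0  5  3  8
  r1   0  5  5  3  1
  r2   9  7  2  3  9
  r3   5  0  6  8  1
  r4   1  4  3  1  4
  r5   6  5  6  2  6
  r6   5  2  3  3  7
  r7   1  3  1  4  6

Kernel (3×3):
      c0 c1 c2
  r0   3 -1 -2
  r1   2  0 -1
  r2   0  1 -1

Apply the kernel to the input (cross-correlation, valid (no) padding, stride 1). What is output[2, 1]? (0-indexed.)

7

The receptive field on the input at this output position is [7 2 3 / 0 6 8 / 4 3 1]. Elementwise product with the kernel and sum: 7·3 + 2·-1 + 3·-2 + 0·2 + 8·-1 + 3·1 + 1·-1.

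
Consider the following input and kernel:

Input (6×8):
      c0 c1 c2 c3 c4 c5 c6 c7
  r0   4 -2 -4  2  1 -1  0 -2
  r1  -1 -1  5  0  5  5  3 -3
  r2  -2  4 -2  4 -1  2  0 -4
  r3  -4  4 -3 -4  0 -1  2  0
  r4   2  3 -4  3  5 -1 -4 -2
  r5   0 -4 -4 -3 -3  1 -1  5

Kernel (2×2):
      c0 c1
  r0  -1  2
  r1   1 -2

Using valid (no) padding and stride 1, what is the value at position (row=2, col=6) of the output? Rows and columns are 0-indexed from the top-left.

The receptive field on the input at this output position is [0 -4 / 2 0]. Elementwise product with the kernel and sum: 0·-1 + -4·2 + 2·1 + 0·-2.

-6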